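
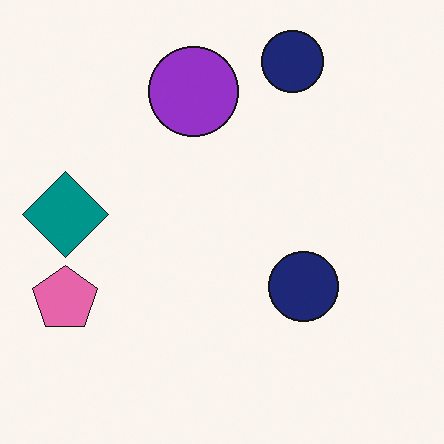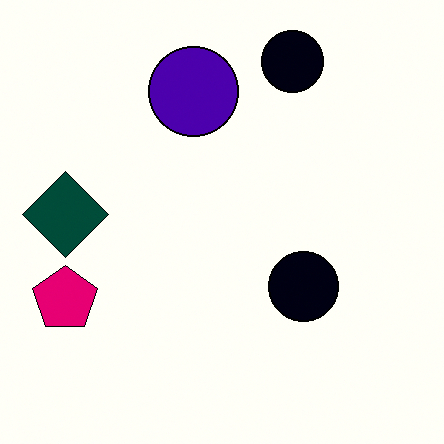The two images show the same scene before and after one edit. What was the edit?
The image was boosted in contrast.

Tones are pushed away from mid-grey across the whole image — a global contrast change.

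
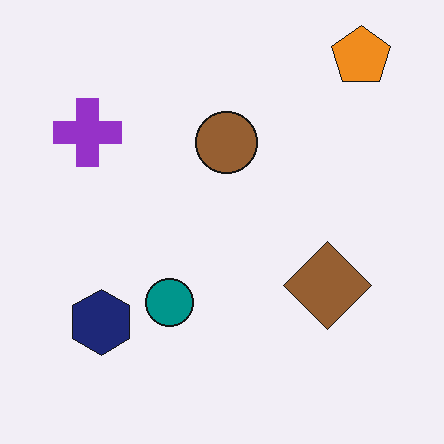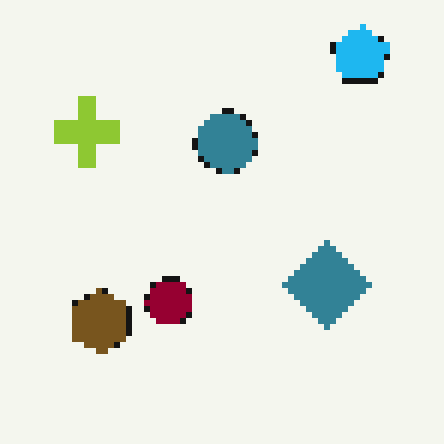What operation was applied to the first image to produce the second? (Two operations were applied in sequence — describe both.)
The transformation is: pixelated into visible square blocks, then hue-shifted by a large amount.

Shapes are reduced to large square blocks; fine edges and outlines are lost — a downscale-then-upscale (mosaic) effect. Every shape's color has rotated by the same amount around the hue wheel — a uniform hue shift.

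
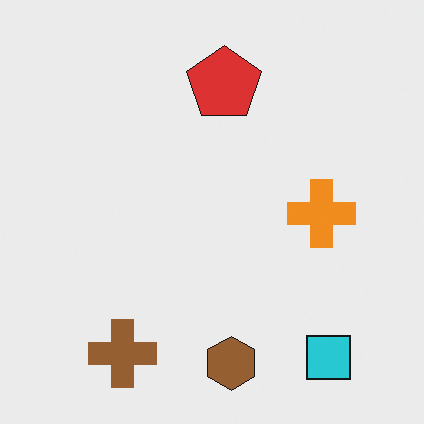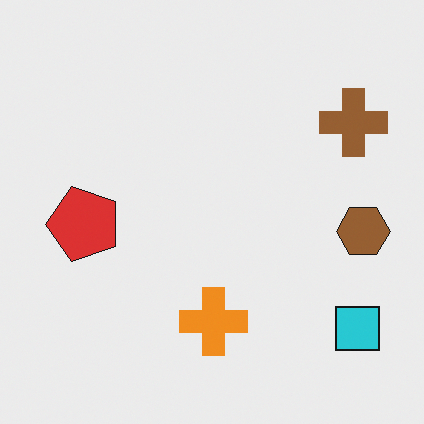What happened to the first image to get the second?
The transformation is: transposed (reflected across the top-left ↔ bottom-right diagonal).

Shapes have swapped their row and column positions — what was in the top-right is now in the bottom-left — a diagonal reflection.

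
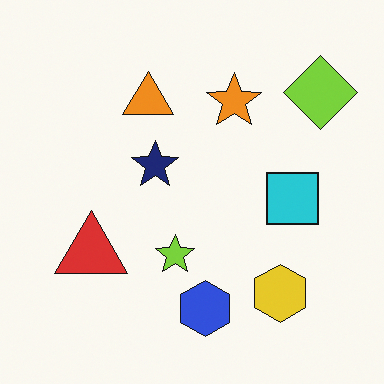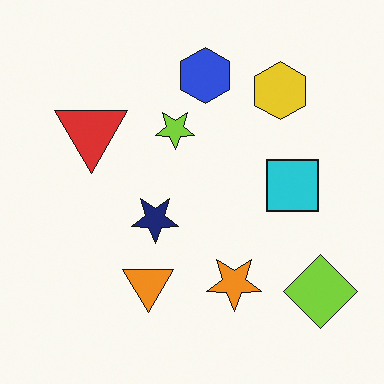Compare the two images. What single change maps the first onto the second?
Flipped vertically (top ↔ bottom).

The blue hexagon is in the bottom of the first image and the top of the second — shapes on opposite sides of the horizontal midline have swapped in a mirror flip.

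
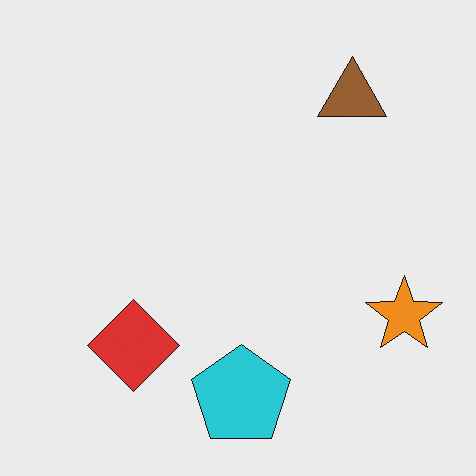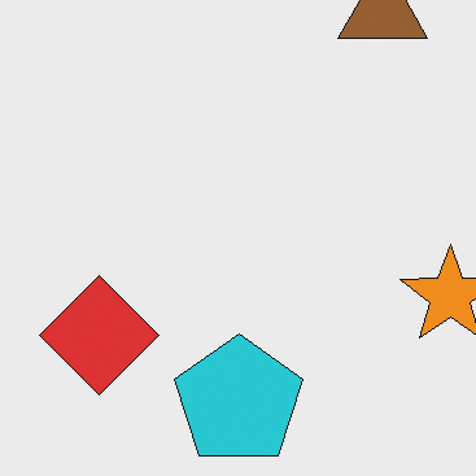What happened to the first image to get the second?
The second image is the first cropped slightly and scaled back up.

The visible shapes are larger and the field of view is narrower; shapes near the original edges may be partly or wholly outside the frame — a crop-and-rescale.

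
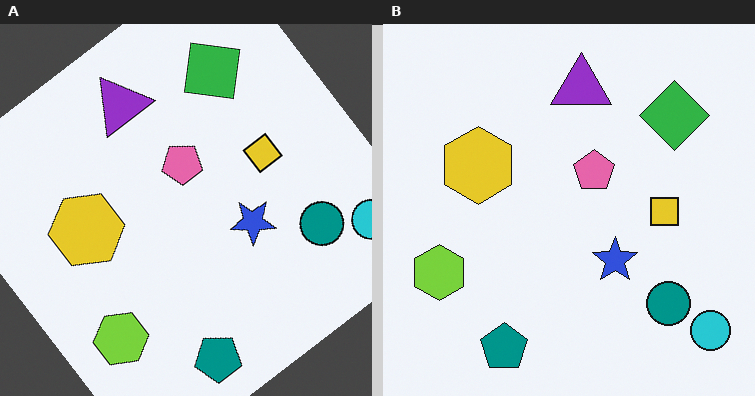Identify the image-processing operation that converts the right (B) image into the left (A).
Rotated counter-clockwise by a large amount — several tens of degrees.

Every shape is tilted by the same angle and the image corners show triangular fill wedges — a whole-image rotation by a non-right angle.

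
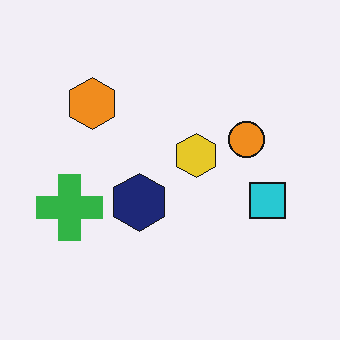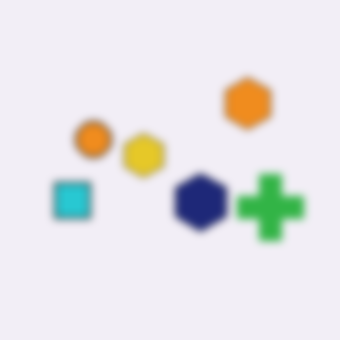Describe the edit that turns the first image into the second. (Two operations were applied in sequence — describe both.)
The image was noticeably gaussian-blurred, then flipped horizontally (left ↔ right).

Shape edges and outlines are uniformly softened across the whole image. The green cross is in the left of the first image and the right of the second — shapes on opposite sides of the vertical midline have swapped in a mirror flip.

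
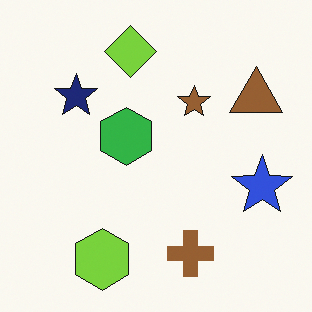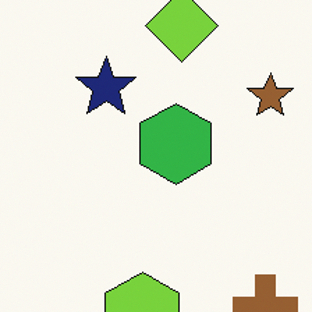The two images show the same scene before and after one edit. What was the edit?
Cropped to a modestly smaller region and rescaled.

The visible shapes are larger and the field of view is narrower; shapes near the original edges may be partly or wholly outside the frame — a crop-and-rescale.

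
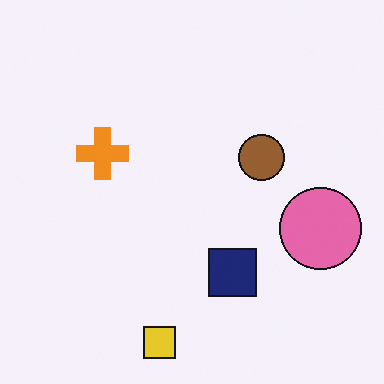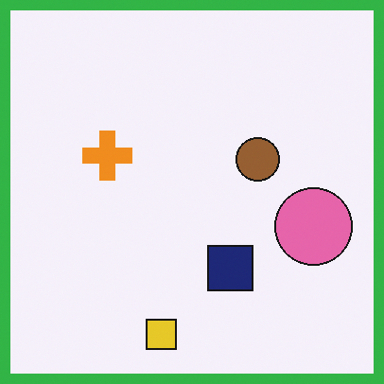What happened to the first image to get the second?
This is the original image framed with a green border.

A solid green frame runs around the edge of the second image, with the content slightly shrunk inside it.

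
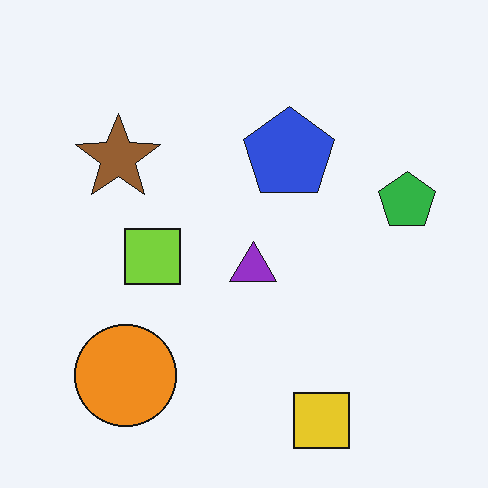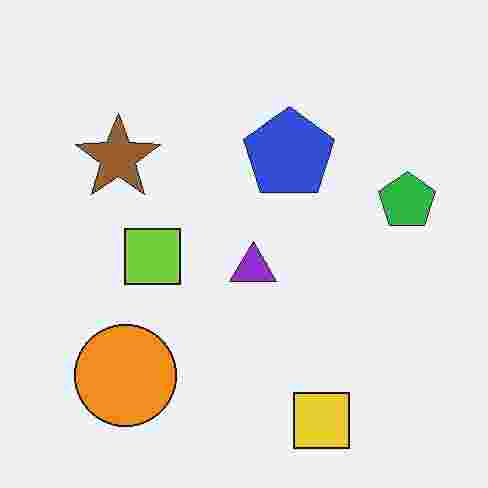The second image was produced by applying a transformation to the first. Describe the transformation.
The image was degraded with heavy JPEG compression.

Blocky 8×8 compression artifacts appear around shape edges and the flat background shows ringing — characteristic JPEG degradation.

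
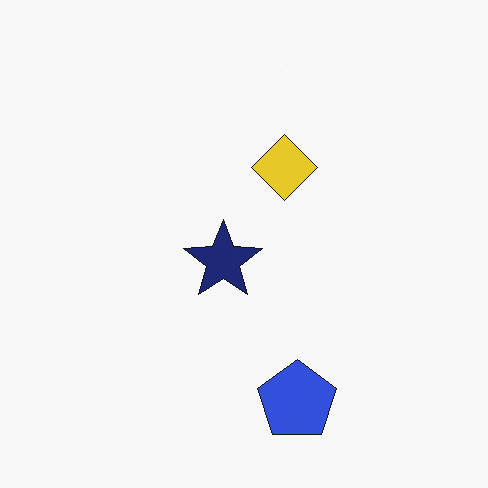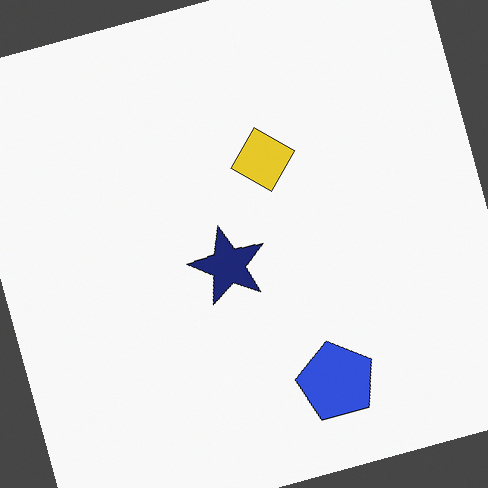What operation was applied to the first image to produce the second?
The transformation is: rotated counter-clockwise by a moderate amount.

Every shape is tilted by the same angle and the image corners show triangular fill wedges — a whole-image rotation by a non-right angle.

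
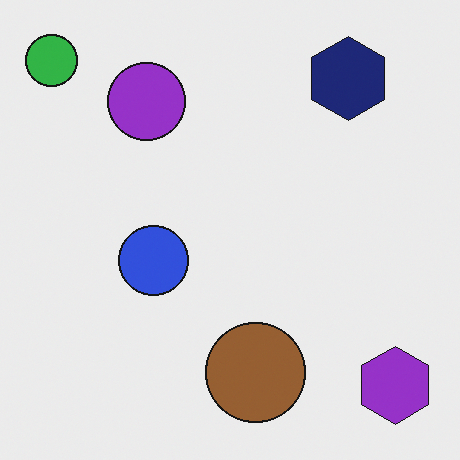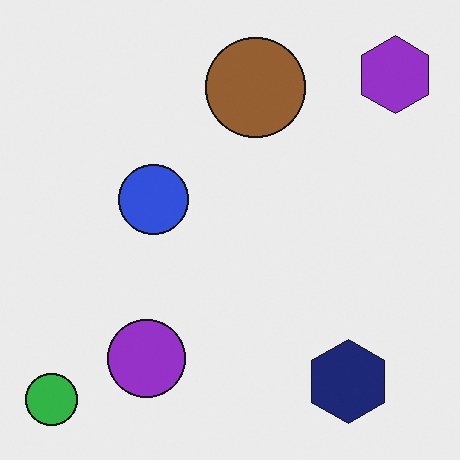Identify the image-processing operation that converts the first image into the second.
The image was flipped vertically (top ↔ bottom).

The green circle is in the top-left of the first image and the bottom-left of the second — shapes on opposite sides of the horizontal midline have swapped in a mirror flip.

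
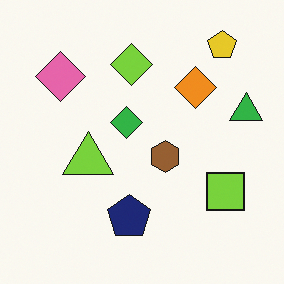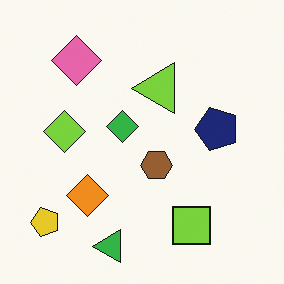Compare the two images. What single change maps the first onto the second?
Transposed (reflected across the top-left ↔ bottom-right diagonal).

Shapes have swapped their row and column positions — what was in the top-right is now in the bottom-left — a diagonal reflection.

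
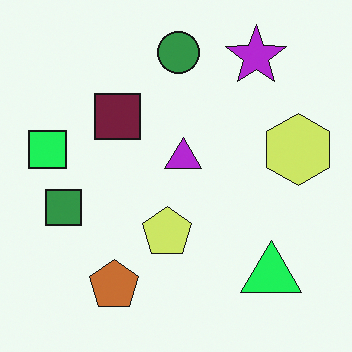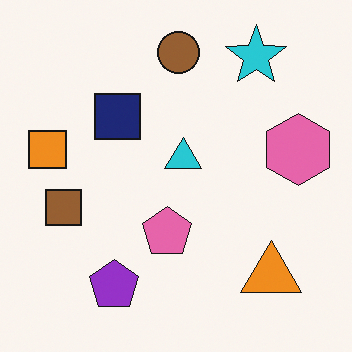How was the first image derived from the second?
The first image is the second hue-shifted through roughly a third of the color wheel.

Every shape's color has rotated by the same amount around the hue wheel — a uniform hue shift.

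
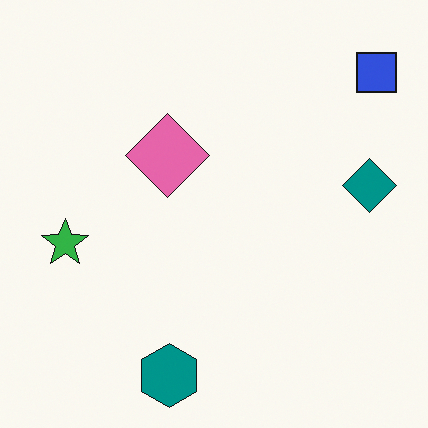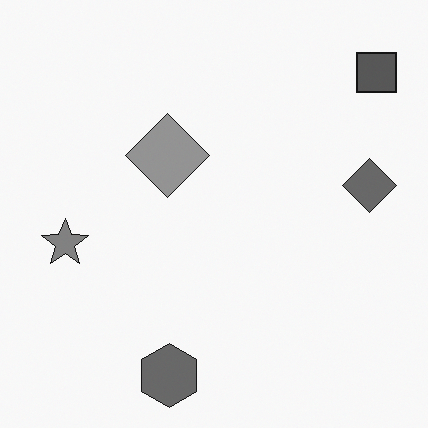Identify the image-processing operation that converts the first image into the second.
The transformation is: converted to grayscale.

All color is removed — every shape is now a shade of grey.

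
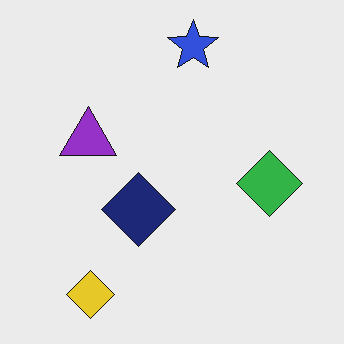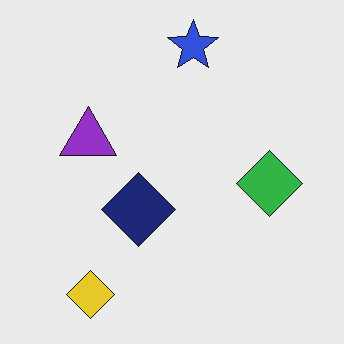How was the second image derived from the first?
It was given moderate JPEG compression.

Blocky 8×8 compression artifacts appear around shape edges and the flat background shows ringing — characteristic JPEG degradation.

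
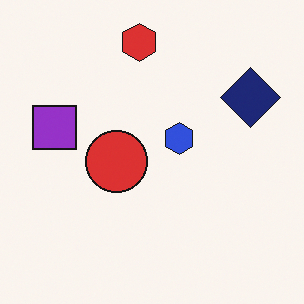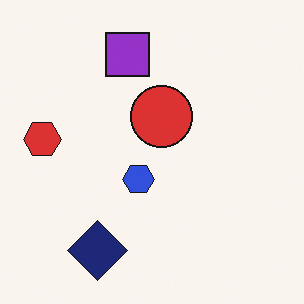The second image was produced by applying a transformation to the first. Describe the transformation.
This is the original image transposed (reflected across the top-left ↔ bottom-right diagonal).

Shapes have swapped their row and column positions — what was in the top-right is now in the bottom-left — a diagonal reflection.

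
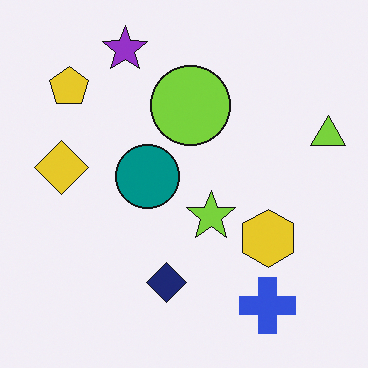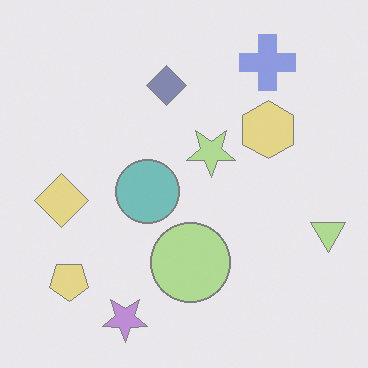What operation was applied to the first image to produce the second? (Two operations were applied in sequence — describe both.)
This is the original image washed out (contrast reduced), then flipped vertically (top ↔ bottom).

Tones are pushed toward mid-grey across the whole image — a global contrast change. The purple star is in the top of the first image and the bottom of the second — shapes on opposite sides of the horizontal midline have swapped in a mirror flip.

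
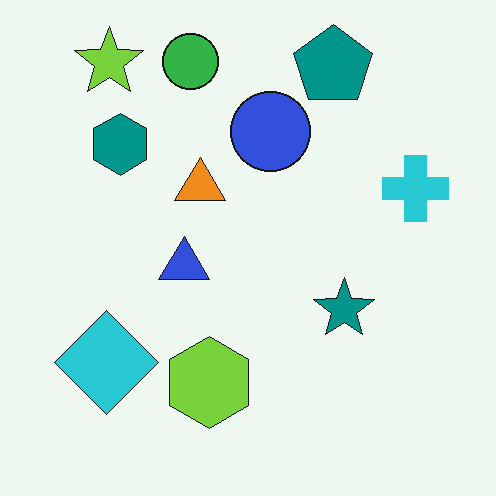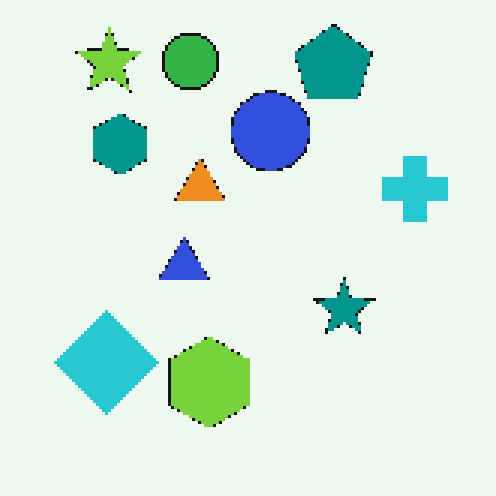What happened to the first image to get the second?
This is the original image mildly pixelated.

Shapes are reduced to large square blocks; fine edges and outlines are lost — a downscale-then-upscale (mosaic) effect.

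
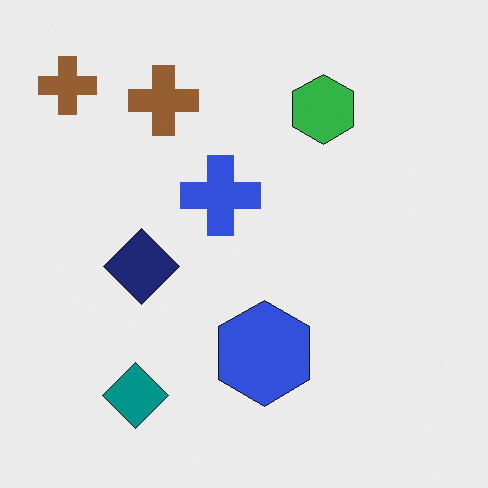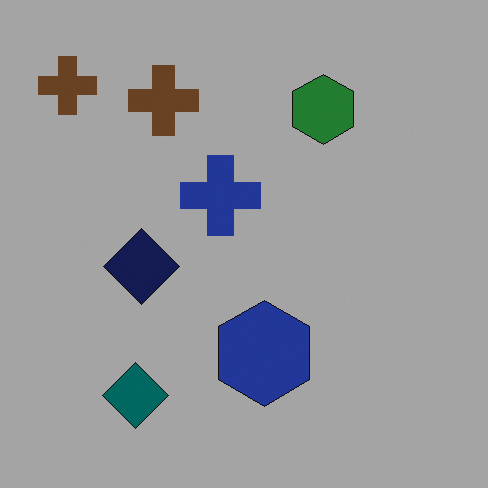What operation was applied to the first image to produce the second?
This is the original image noticeably darkened.

Every pixel — background and shapes alike — is uniformly darkened.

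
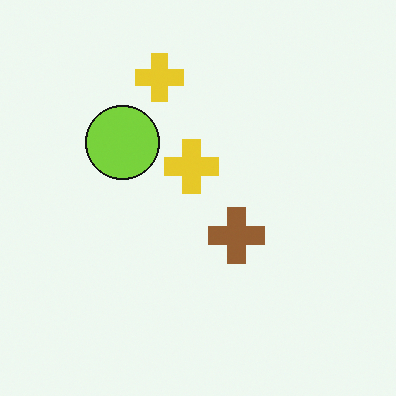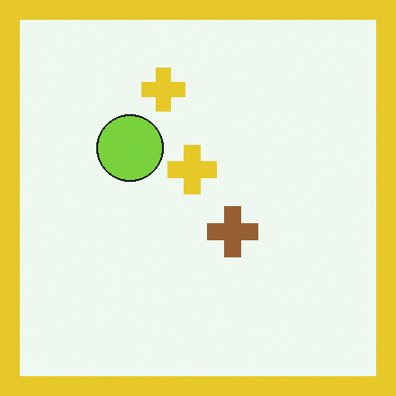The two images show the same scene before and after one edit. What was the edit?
It was framed with a yellow border.

A solid yellow frame runs around the edge of the second image, with the content slightly shrunk inside it.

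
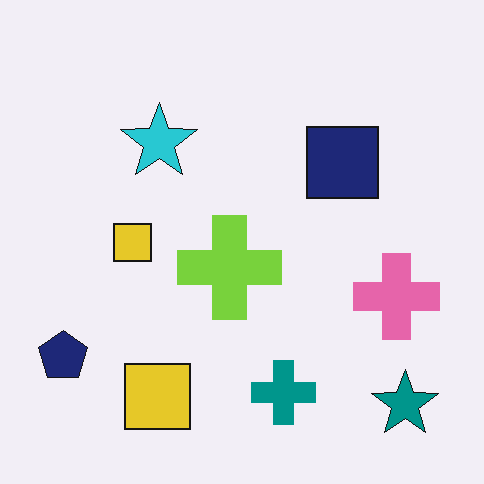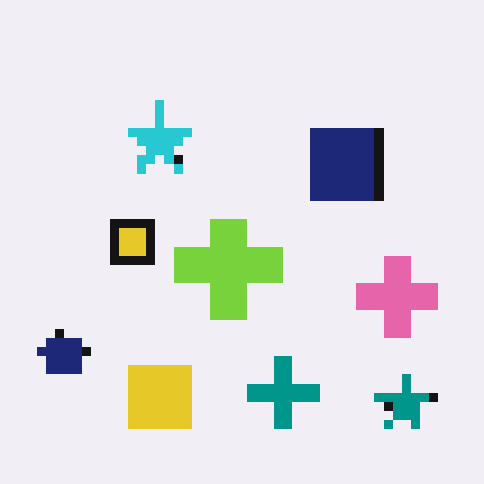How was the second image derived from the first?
The image was heavily pixelated into large blocks.

Shapes are reduced to large square blocks; fine edges and outlines are lost — a downscale-then-upscale (mosaic) effect.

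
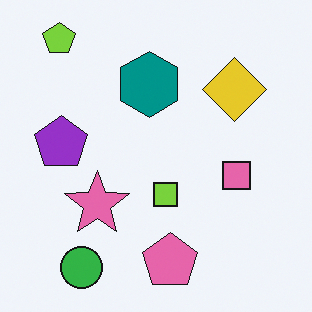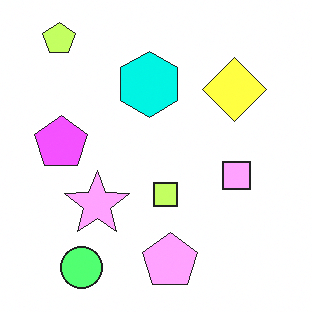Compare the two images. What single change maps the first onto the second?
It was brightened a lot.

Every pixel — background and shapes alike — is uniformly brightened.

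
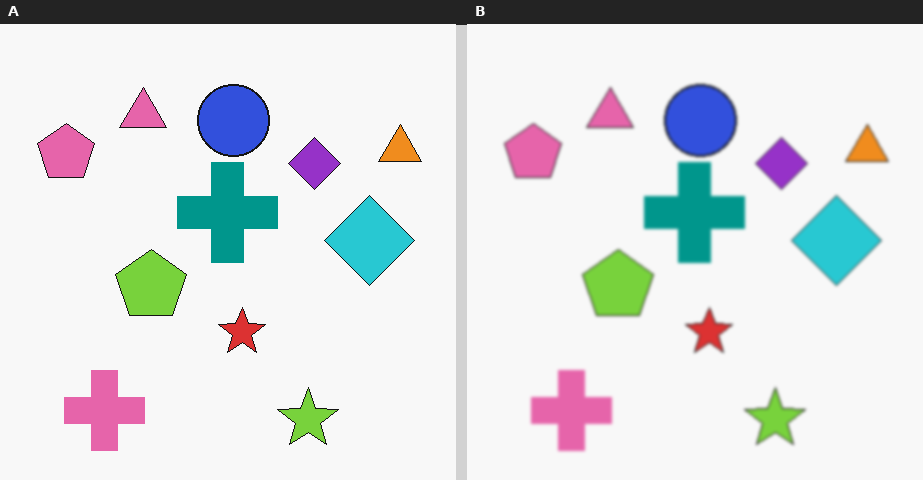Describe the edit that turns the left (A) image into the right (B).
The transformation is: slightly softened.

Shape edges and outlines are uniformly softened across the whole image.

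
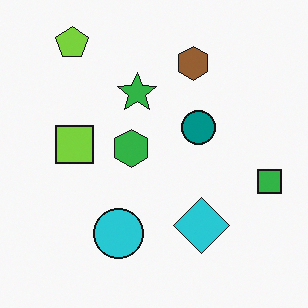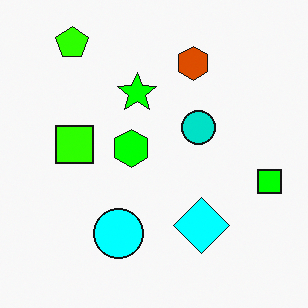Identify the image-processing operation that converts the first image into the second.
The second image is the first made much more vivid (saturation change).

All colors are more vivid — a global saturation change.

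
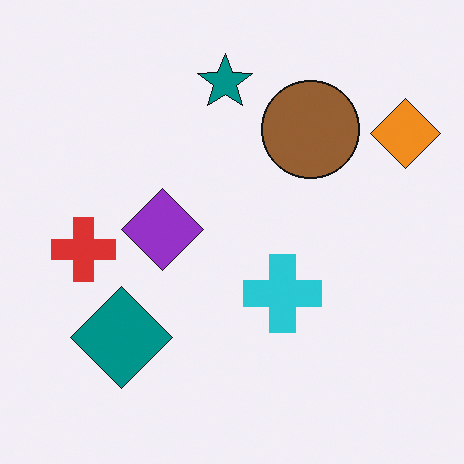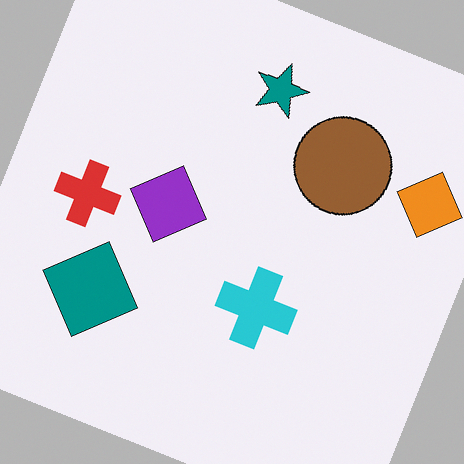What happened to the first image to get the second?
This is the original image rotated clockwise by a moderate amount.

Every shape is tilted by the same angle and the image corners show triangular fill wedges — a whole-image rotation by a non-right angle.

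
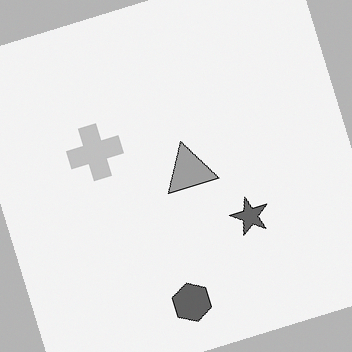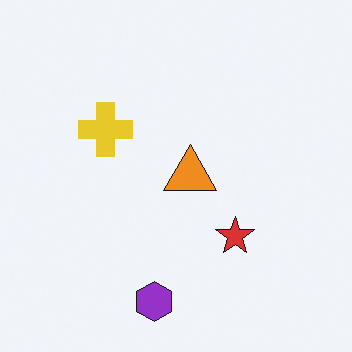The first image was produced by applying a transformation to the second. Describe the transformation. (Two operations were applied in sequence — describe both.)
This is the original image rotated counter-clockwise by a moderate amount, then converted to grayscale.

Every shape is tilted by the same angle and the image corners show triangular fill wedges — a whole-image rotation by a non-right angle. All color is removed — every shape is now a shade of grey.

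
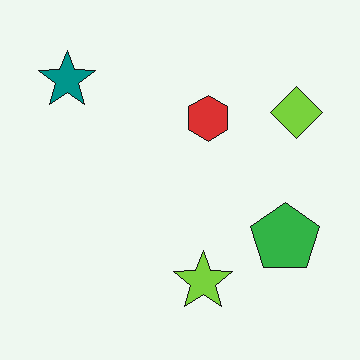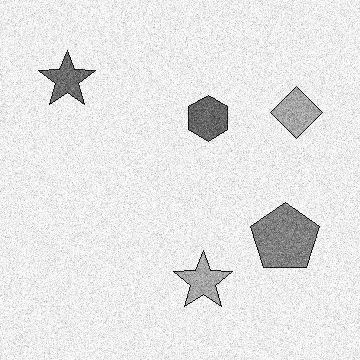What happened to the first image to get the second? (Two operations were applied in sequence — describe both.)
The image was degraded with moderate additive noise, then converted to grayscale.

Random speckle covers the whole image, including the flat background. All color is removed — every shape is now a shade of grey.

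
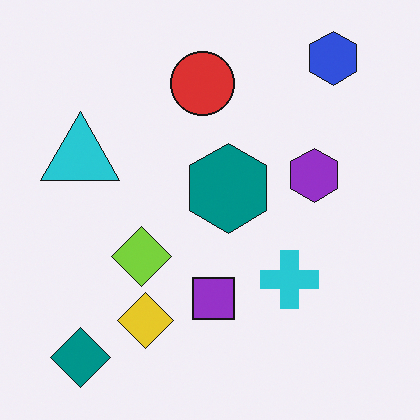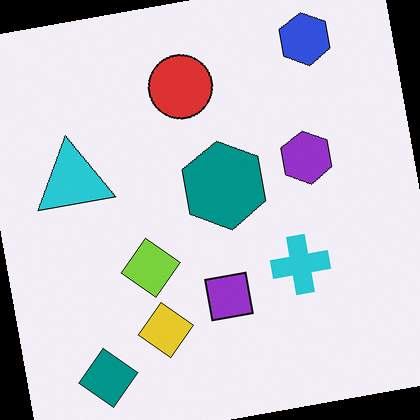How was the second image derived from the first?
The transformation is: rotated counter-clockwise by a few degrees.

Every shape is tilted by the same angle and the image corners show triangular fill wedges — a whole-image rotation by a non-right angle.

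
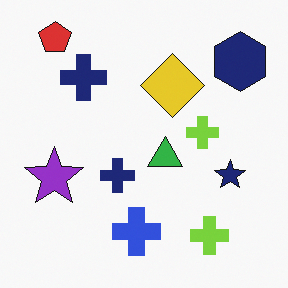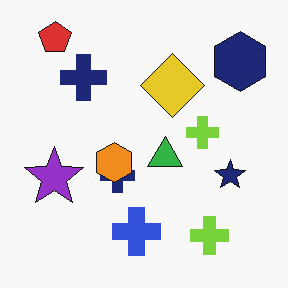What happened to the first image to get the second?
The second image is the first overlaid with an additional orange hexagon.

An orange hexagon appears in the second image that is absent from the first.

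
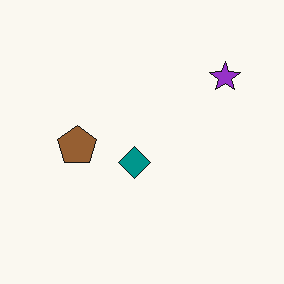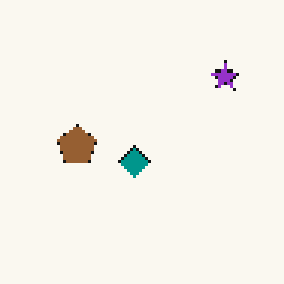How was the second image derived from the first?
This is the original image lightly pixelated (a mild mosaic effect).

Shapes are reduced to large square blocks; fine edges and outlines are lost — a downscale-then-upscale (mosaic) effect.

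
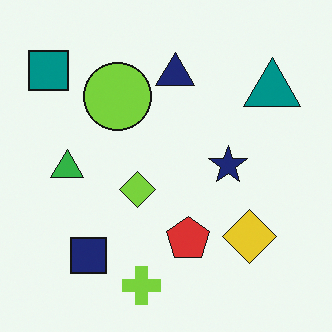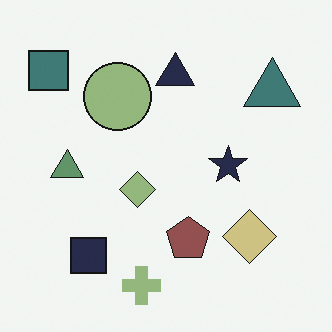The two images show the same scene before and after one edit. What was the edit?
Made much more muted (saturation change).

All colors are more muted and greyish — a global saturation change.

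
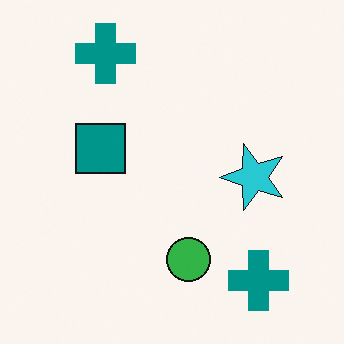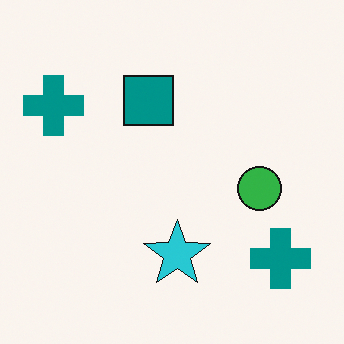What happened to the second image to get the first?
Transposed (reflected across the top-left ↔ bottom-right diagonal).

Shapes have swapped their row and column positions — what was in the top-right is now in the bottom-left — a diagonal reflection.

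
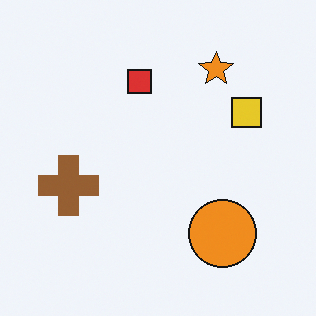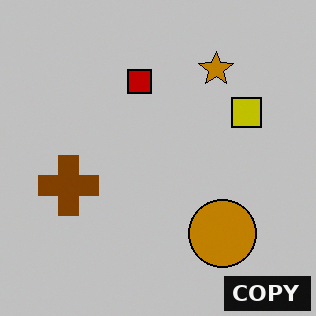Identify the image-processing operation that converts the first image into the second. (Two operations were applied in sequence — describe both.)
The second image is the first aggressively posterized, then watermarked with the text "COPY" in the lower-right corner.

Each flat color has snapped to a coarser quantized level — most visibly, the near-white background has dropped to a flat grey. A dark label reading "COPY" appears in the lower-right corner.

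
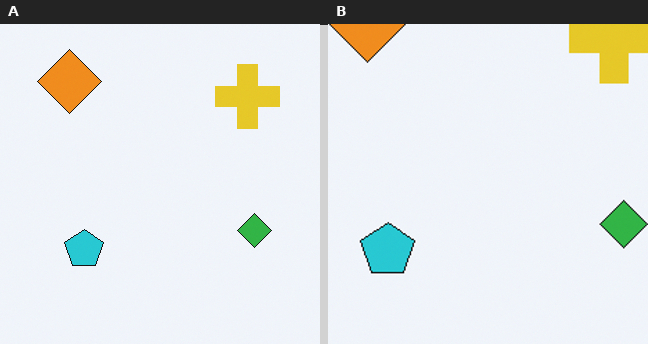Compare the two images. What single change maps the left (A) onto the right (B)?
The image was cropped to a modestly smaller region and rescaled.

The visible shapes are larger and the field of view is narrower; shapes near the original edges may be partly or wholly outside the frame — a crop-and-rescale.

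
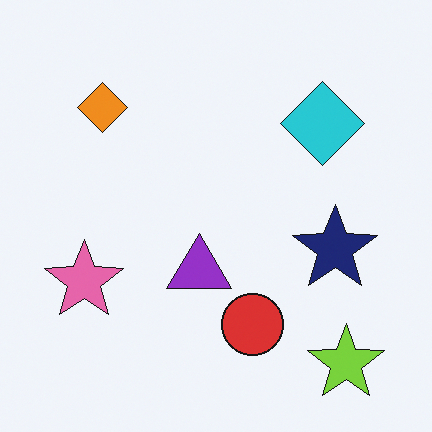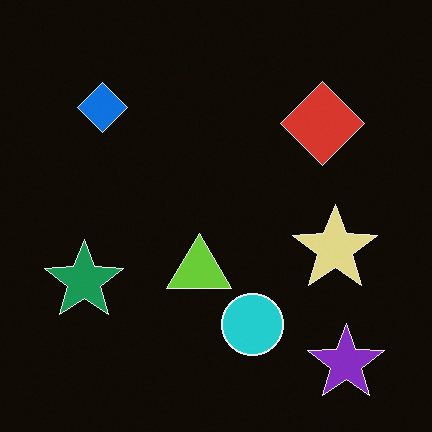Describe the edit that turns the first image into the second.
The second image is the first color-inverted (negative).

The light background has become dark and every shape's color is its complement — a photographic negative.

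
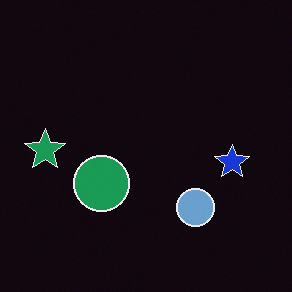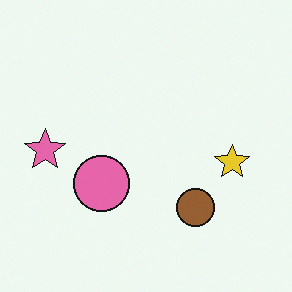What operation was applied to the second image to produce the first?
Color-inverted (negative).

The light background has become dark and every shape's color is its complement — a photographic negative.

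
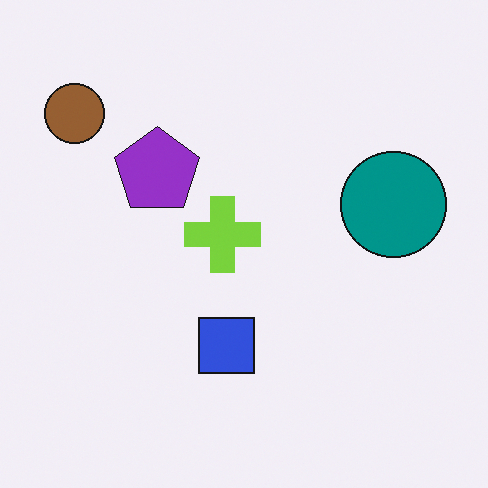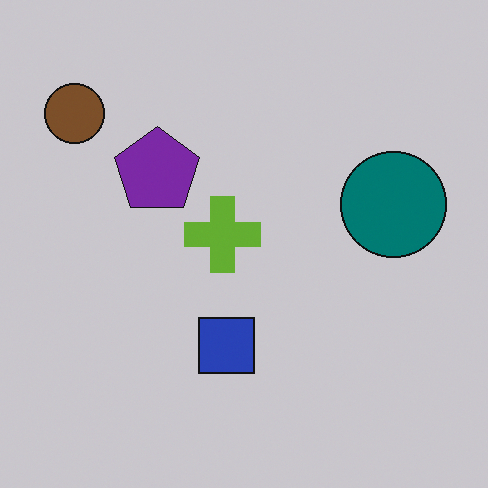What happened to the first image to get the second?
It was slightly darkened.

Every pixel — background and shapes alike — is uniformly darkened.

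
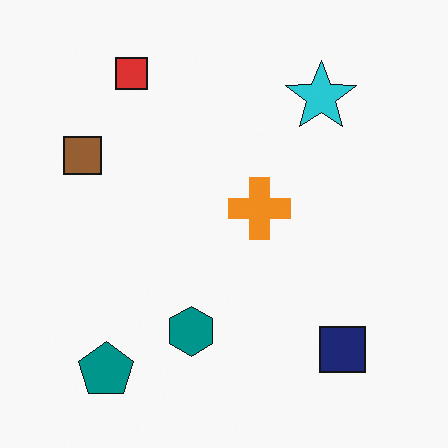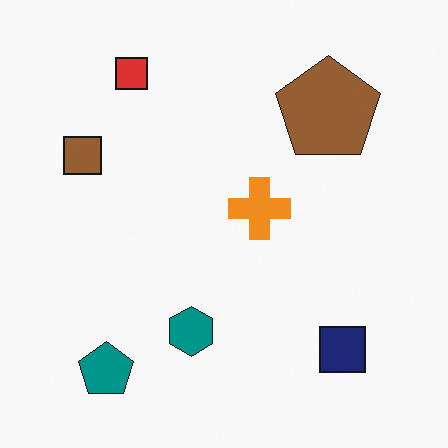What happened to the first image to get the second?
It was overlaid with an additional brown pentagon.

A brown pentagon appears in the second image that is absent from the first.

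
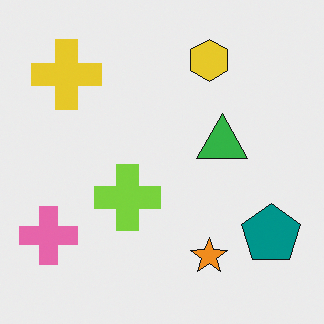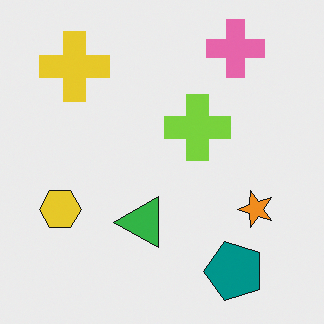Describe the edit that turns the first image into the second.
The transformation is: transposed (reflected across the top-left ↔ bottom-right diagonal).

Shapes have swapped their row and column positions — what was in the top-right is now in the bottom-left — a diagonal reflection.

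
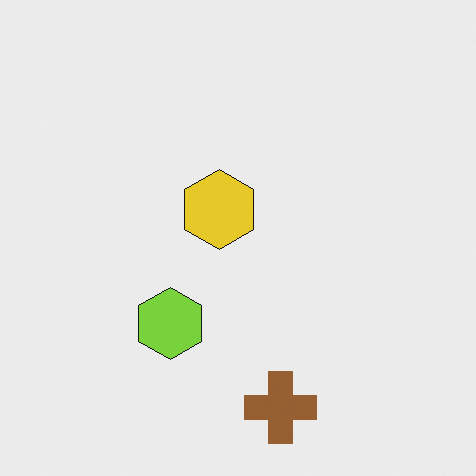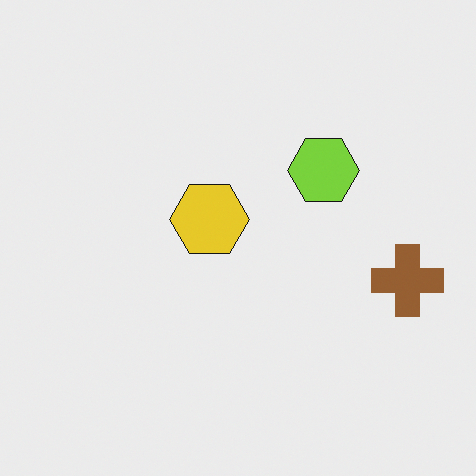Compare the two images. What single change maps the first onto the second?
The transformation is: transposed (reflected across the top-left ↔ bottom-right diagonal).

Shapes have swapped their row and column positions — what was in the top-right is now in the bottom-left — a diagonal reflection.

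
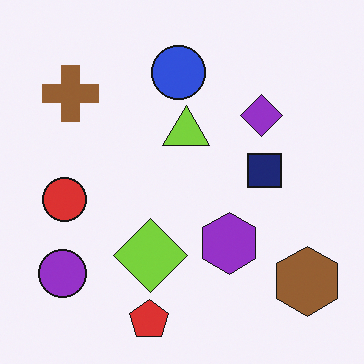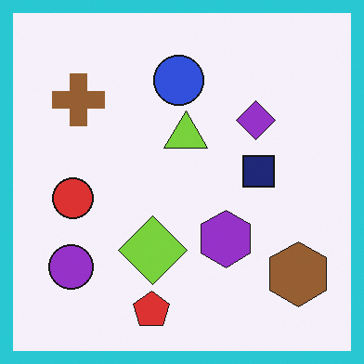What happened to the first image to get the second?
Framed with a cyan border.

A solid cyan frame runs around the edge of the second image, with the content slightly shrunk inside it.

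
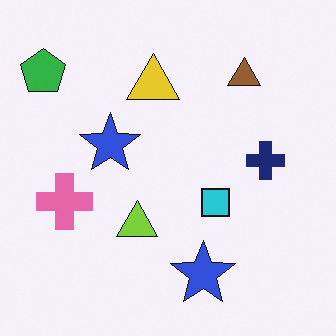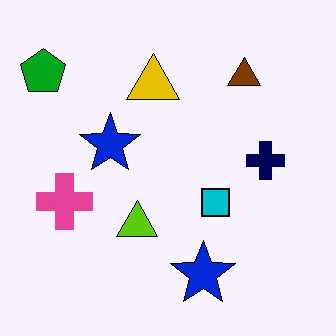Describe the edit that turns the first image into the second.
Given slightly increased contrast.

Tones are pushed away from mid-grey across the whole image — a global contrast change.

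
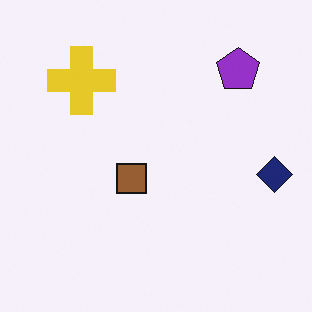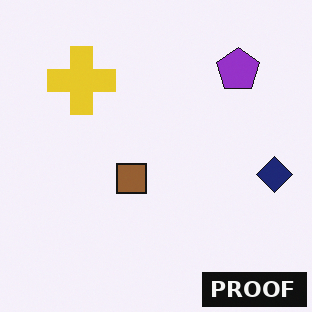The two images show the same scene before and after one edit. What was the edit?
The transformation is: watermarked with the text "PROOF" in the lower-right corner.

A dark label reading "PROOF" appears in the lower-right corner.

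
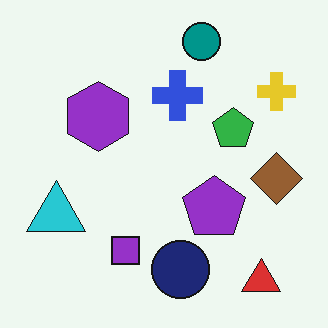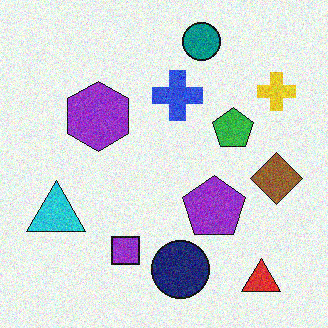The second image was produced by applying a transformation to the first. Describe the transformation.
The second image is the first degraded with visible gaussian noise.

Random speckle covers the whole image, including the flat background.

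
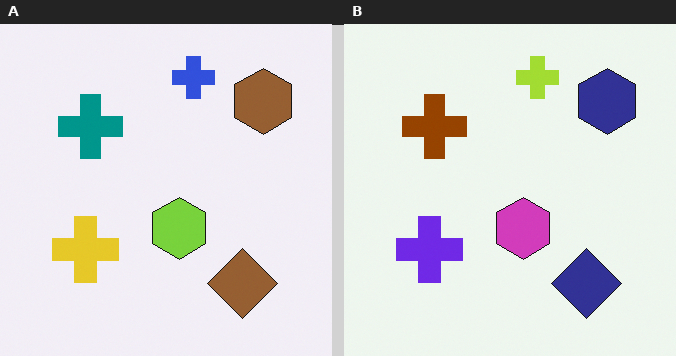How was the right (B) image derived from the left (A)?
The right (B) image is the left (A) hue-shifted through roughly half the color wheel.

Every shape's color has rotated by the same amount around the hue wheel — a uniform hue shift.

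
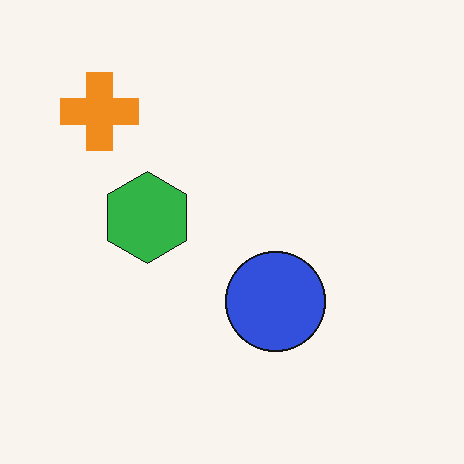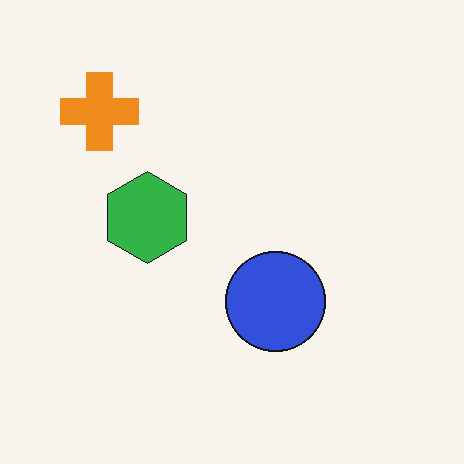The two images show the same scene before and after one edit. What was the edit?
This is the original image JPEG-compressed with visible artifacts.

Blocky 8×8 compression artifacts appear around shape edges and the flat background shows ringing — characteristic JPEG degradation.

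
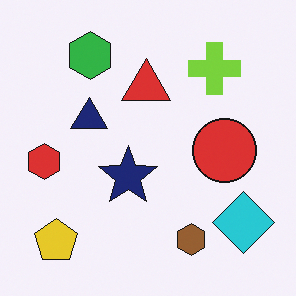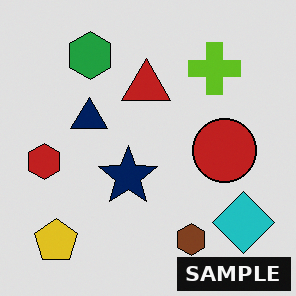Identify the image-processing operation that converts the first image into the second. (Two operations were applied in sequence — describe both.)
The transformation is: posterized to a reduced palette, then watermarked with the text "SAMPLE" in the lower-right corner.

Each flat color has snapped to a coarser quantized level — most visibly, the near-white background has dropped to a flat grey. A dark label reading "SAMPLE" appears in the lower-right corner.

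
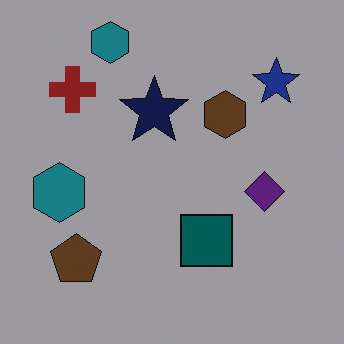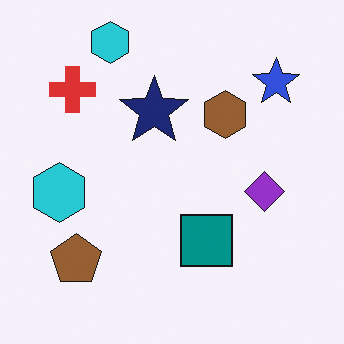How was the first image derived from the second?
The transformation is: noticeably darkened.

Every pixel — background and shapes alike — is uniformly darkened.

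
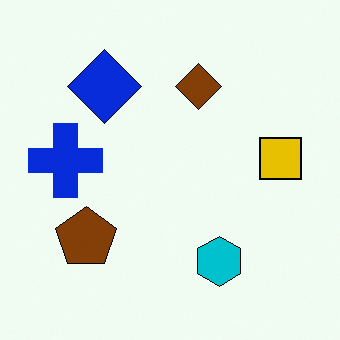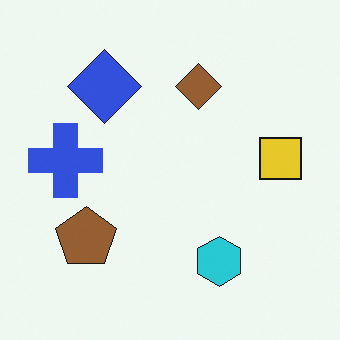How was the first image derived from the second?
The transformation is: given slightly increased contrast.

Tones are pushed away from mid-grey across the whole image — a global contrast change.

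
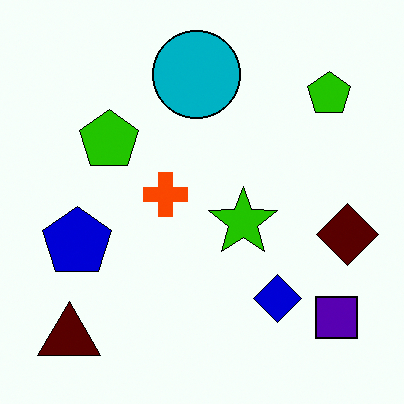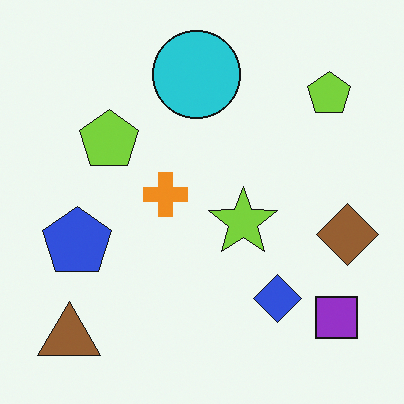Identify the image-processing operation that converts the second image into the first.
It was boosted in contrast.

Tones are pushed away from mid-grey across the whole image — a global contrast change.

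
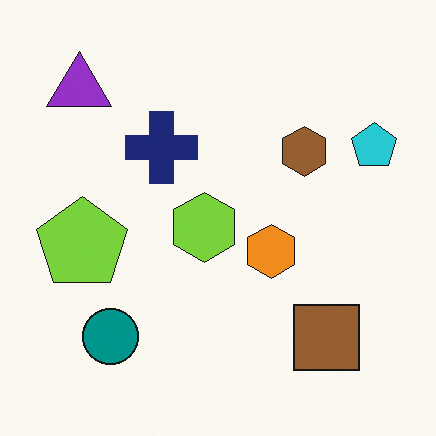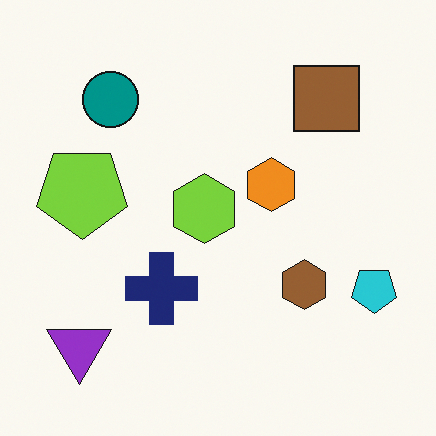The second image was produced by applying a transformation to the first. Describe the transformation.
This is the original image flipped vertically (top ↔ bottom).

The purple triangle is in the top-left of the first image and the bottom-left of the second — shapes on opposite sides of the horizontal midline have swapped in a mirror flip.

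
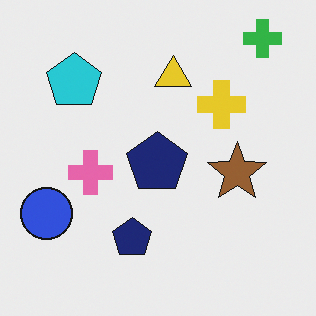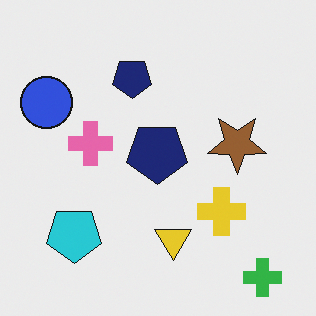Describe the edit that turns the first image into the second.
Flipped vertically (top ↔ bottom).

The green cross is in the top-right of the first image and the bottom-right of the second — shapes on opposite sides of the horizontal midline have swapped in a mirror flip.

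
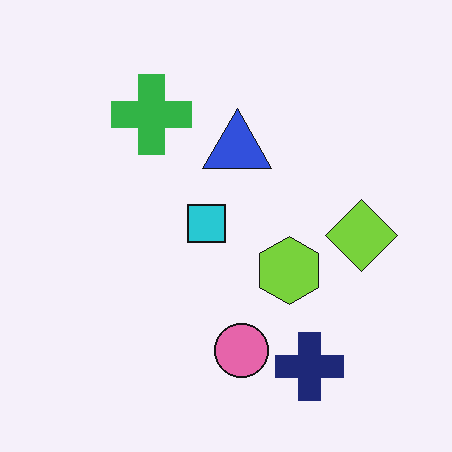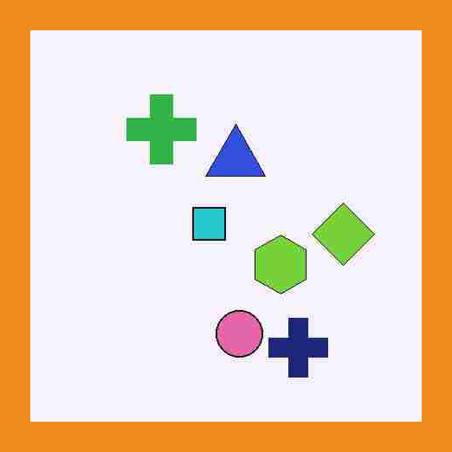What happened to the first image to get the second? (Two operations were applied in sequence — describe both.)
The transformation is: degraded with heavy JPEG compression, then framed with a orange border.

Blocky 8×8 compression artifacts appear around shape edges and the flat background shows ringing — characteristic JPEG degradation. A solid orange frame runs around the edge of the second image, with the content slightly shrunk inside it.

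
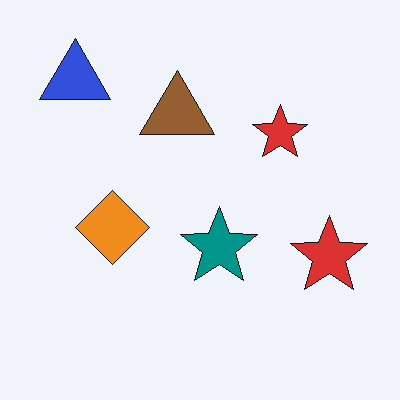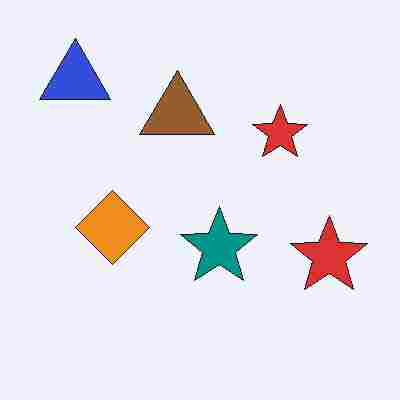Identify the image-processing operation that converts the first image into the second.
It was heavily JPEG-compressed with obvious blocking artifacts.

Blocky 8×8 compression artifacts appear around shape edges and the flat background shows ringing — characteristic JPEG degradation.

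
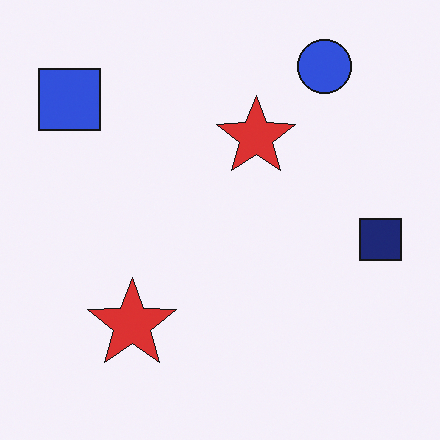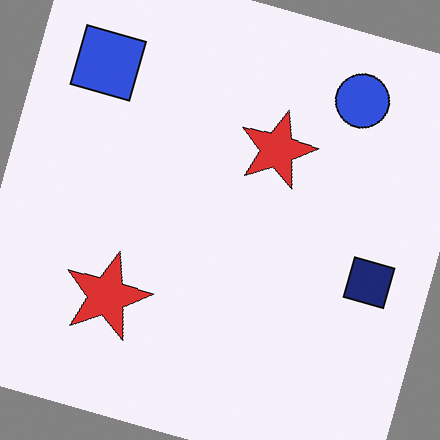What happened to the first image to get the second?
This is the original image rotated clockwise by a clearly visible amount.

Every shape is tilted by the same angle and the image corners show triangular fill wedges — a whole-image rotation by a non-right angle.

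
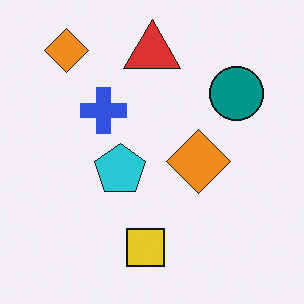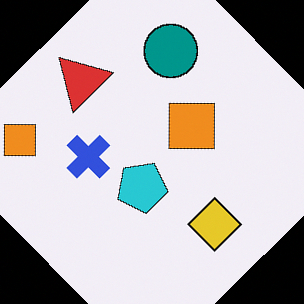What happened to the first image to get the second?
The transformation is: rotated counter-clockwise by a large amount — several tens of degrees.

Every shape is tilted by the same angle and the image corners show triangular fill wedges — a whole-image rotation by a non-right angle.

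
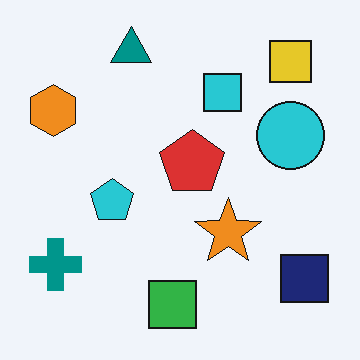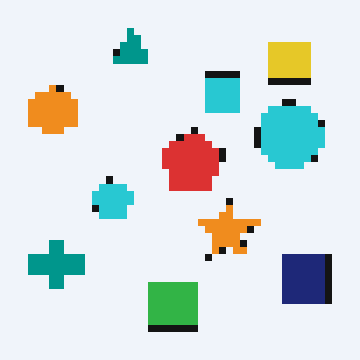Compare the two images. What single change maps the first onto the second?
This is the original image moderately pixelated.

Shapes are reduced to large square blocks; fine edges and outlines are lost — a downscale-then-upscale (mosaic) effect.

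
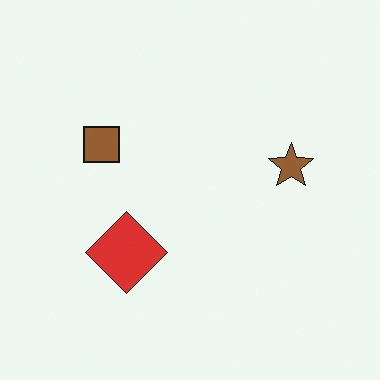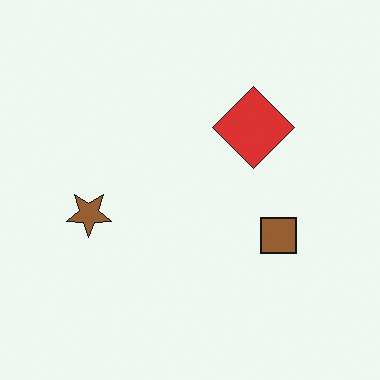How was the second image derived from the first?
The transformation is: rotated 180°.

The brown star sits in the right of the first image and the left of the second — consistent with a whole-image 180° rotation.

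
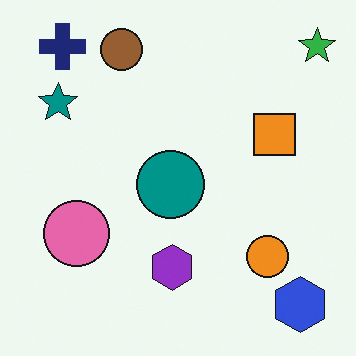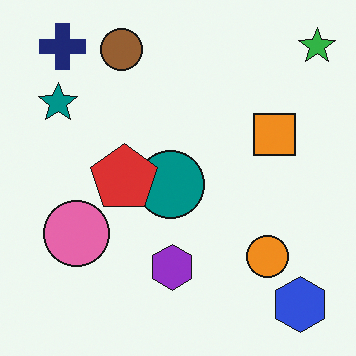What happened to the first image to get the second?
The image was overlaid with an additional red pentagon.

A red pentagon appears in the second image that is absent from the first.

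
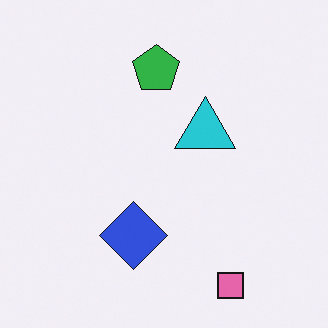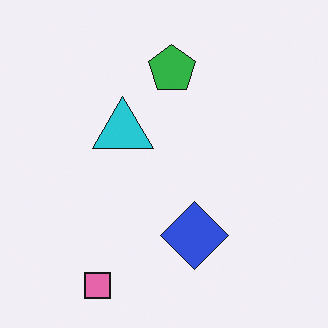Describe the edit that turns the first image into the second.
Flipped horizontally (left ↔ right).

The pink square is in the bottom-right of the first image and the bottom-left of the second — shapes on opposite sides of the vertical midline have swapped in a mirror flip.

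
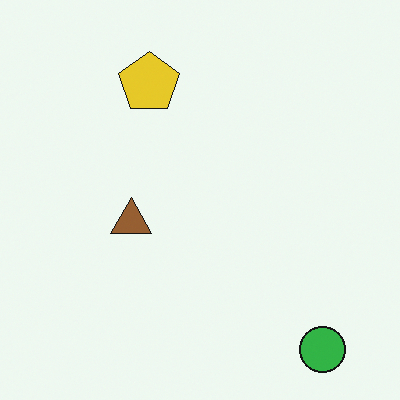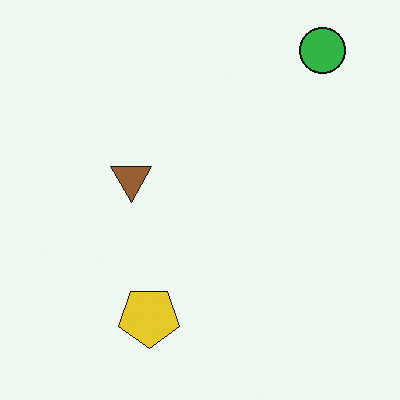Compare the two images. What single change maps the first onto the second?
This is the original image flipped vertically (top ↔ bottom).

The green circle is in the bottom-right of the first image and the top-right of the second — shapes on opposite sides of the horizontal midline have swapped in a mirror flip.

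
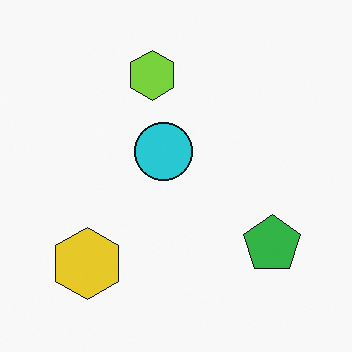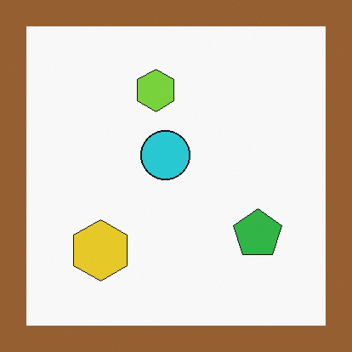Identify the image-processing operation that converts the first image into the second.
Framed with a brown border.

A solid brown frame runs around the edge of the second image, with the content slightly shrunk inside it.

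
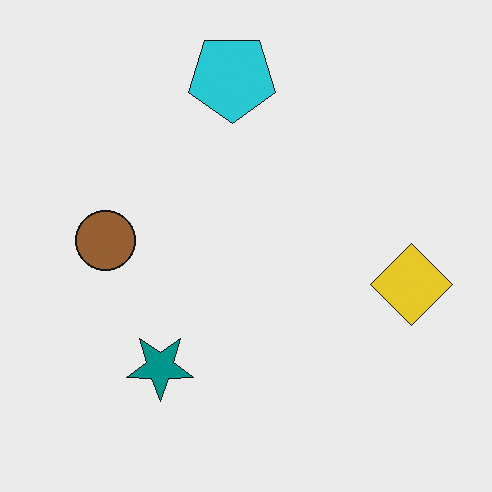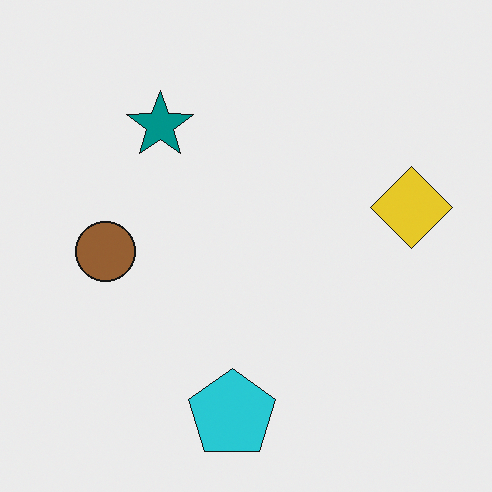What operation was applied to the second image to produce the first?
The first image is the second flipped vertically (top ↔ bottom).

The cyan pentagon is in the bottom of the second image and the top of the first — shapes on opposite sides of the horizontal midline have swapped in a mirror flip.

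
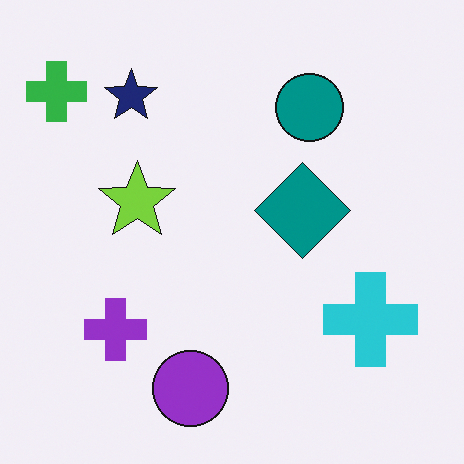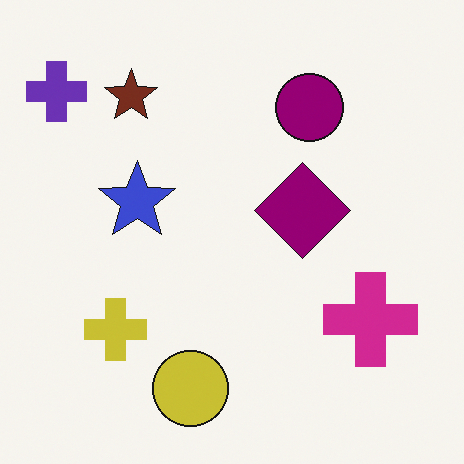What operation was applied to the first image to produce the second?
It was hue-shifted by a moderate amount.

Every shape's color has rotated by the same amount around the hue wheel — a uniform hue shift.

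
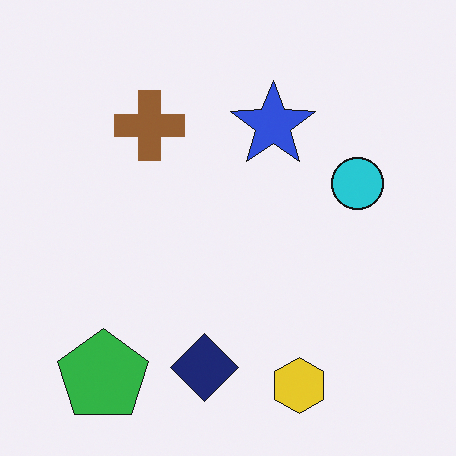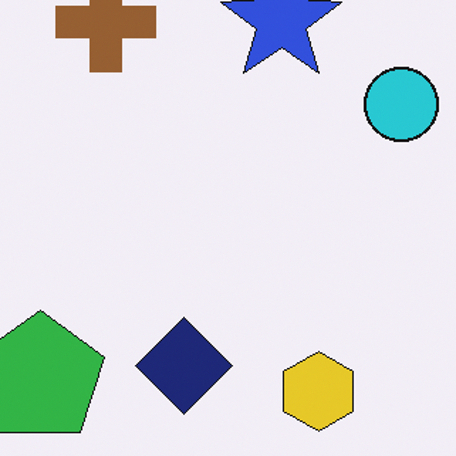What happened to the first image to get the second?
The image was cropped to a modestly smaller region and rescaled.

The visible shapes are larger and the field of view is narrower; shapes near the original edges may be partly or wholly outside the frame — a crop-and-rescale.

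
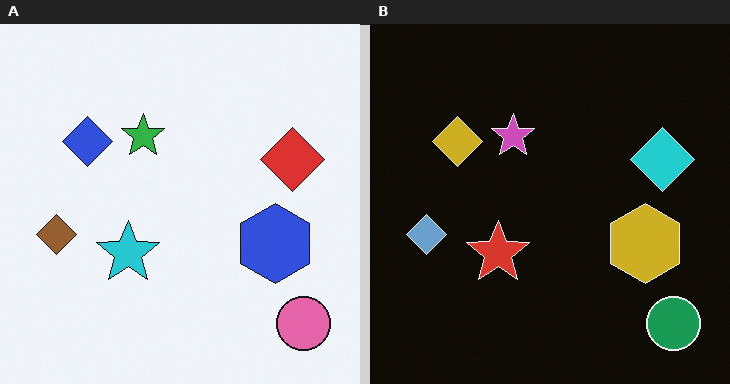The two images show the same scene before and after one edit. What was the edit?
The right (B) image is the left (A) color-inverted (negative).

The light background has become dark and every shape's color is its complement — a photographic negative.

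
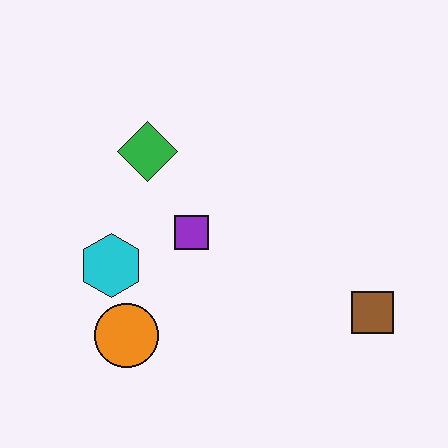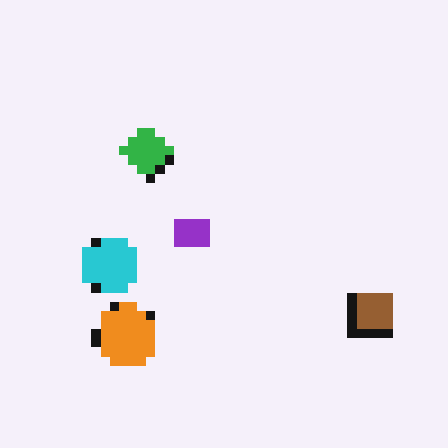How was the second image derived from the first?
The second image is the first coarsely pixelated.

Shapes are reduced to large square blocks; fine edges and outlines are lost — a downscale-then-upscale (mosaic) effect.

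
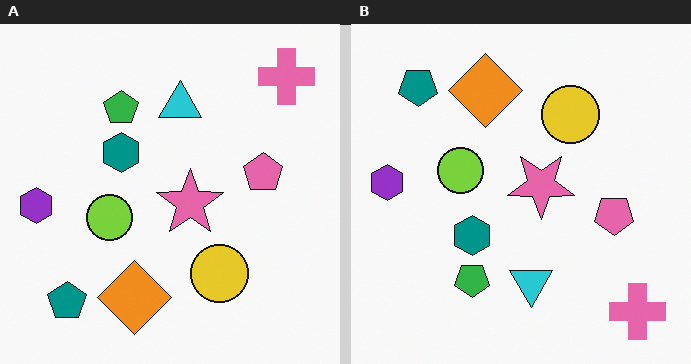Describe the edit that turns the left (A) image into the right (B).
Flipped vertically (top ↔ bottom).

The pink cross is in the top-right of the left (A) image and the bottom-right of the right (B) — shapes on opposite sides of the horizontal midline have swapped in a mirror flip.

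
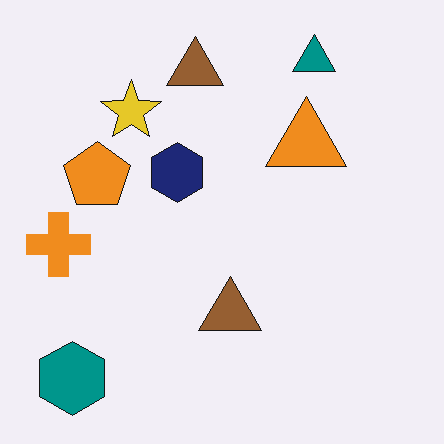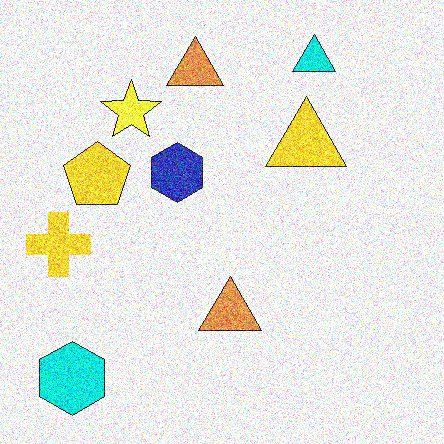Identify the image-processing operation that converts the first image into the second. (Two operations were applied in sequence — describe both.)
Noticeably brightened, then degraded with a thick layer of grain.

Every pixel — background and shapes alike — is uniformly brightened. Random speckle covers the whole image, including the flat background.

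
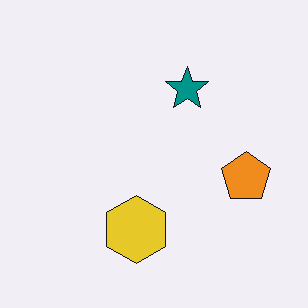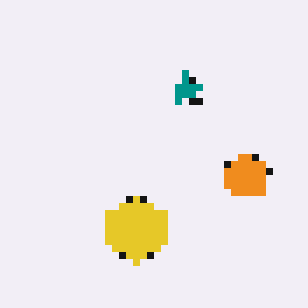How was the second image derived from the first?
This is the original image pixelated into visible square blocks.

Shapes are reduced to large square blocks; fine edges and outlines are lost — a downscale-then-upscale (mosaic) effect.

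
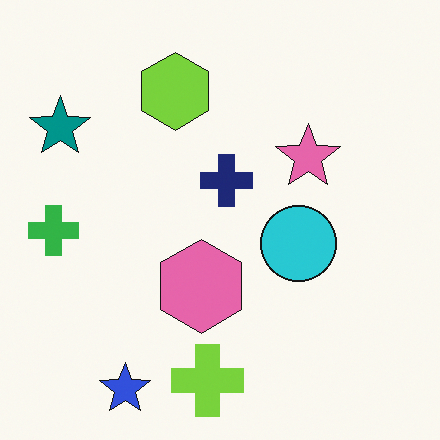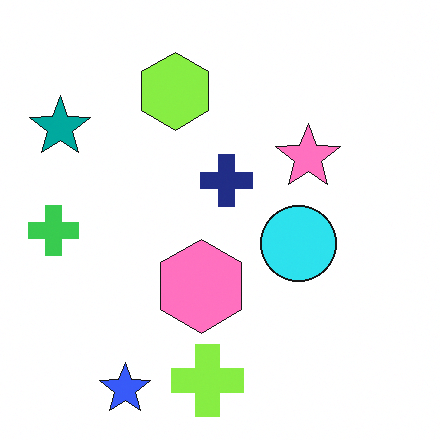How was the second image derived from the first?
Slightly brightened.

Every pixel — background and shapes alike — is uniformly brightened.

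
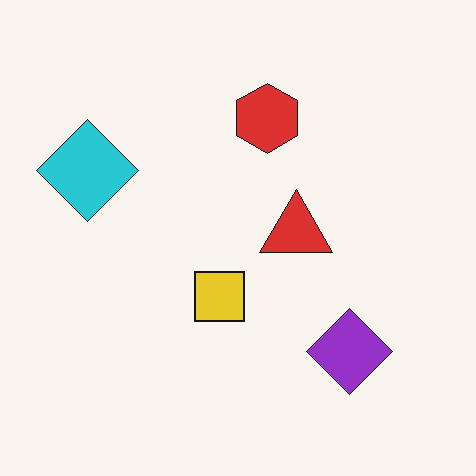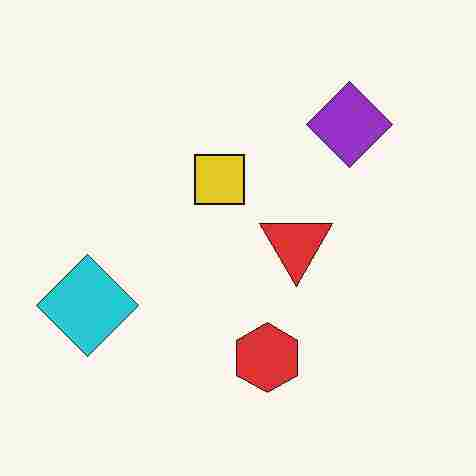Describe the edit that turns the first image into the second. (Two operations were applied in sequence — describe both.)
It was flipped vertically (top ↔ bottom), then heavily JPEG-compressed with obvious blocking artifacts.

The red hexagon is in the top of the first image and the bottom of the second — shapes on opposite sides of the horizontal midline have swapped in a mirror flip. Blocky 8×8 compression artifacts appear around shape edges and the flat background shows ringing — characteristic JPEG degradation.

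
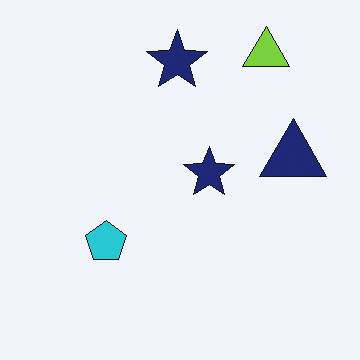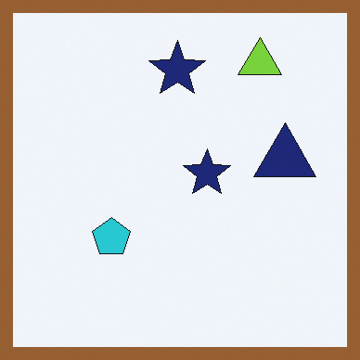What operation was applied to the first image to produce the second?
The image was framed with a brown border.

A solid brown frame runs around the edge of the second image, with the content slightly shrunk inside it.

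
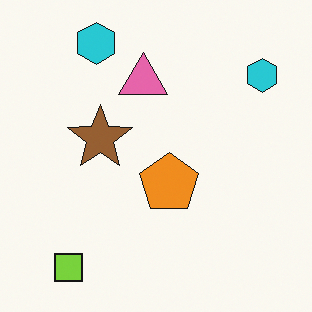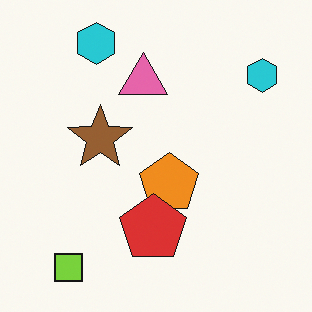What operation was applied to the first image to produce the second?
The transformation is: overlaid with an additional red pentagon.

A red pentagon appears in the second image that is absent from the first.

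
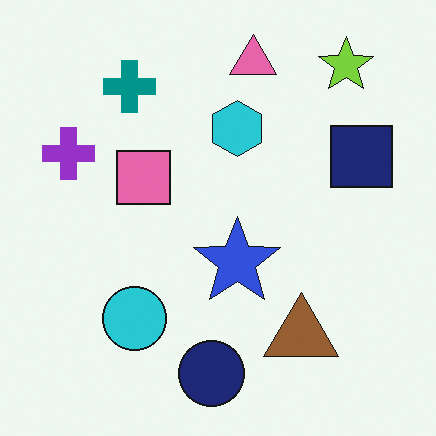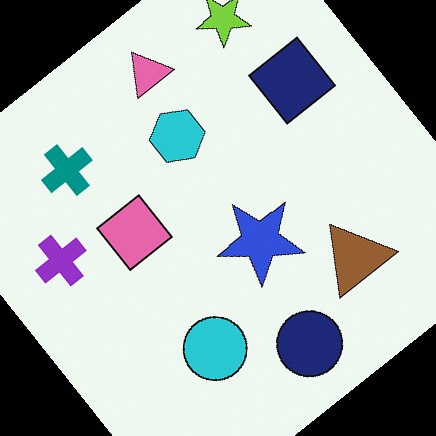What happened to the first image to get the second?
The second image is the first rotated counter-clockwise by a large amount — several tens of degrees.

Every shape is tilted by the same angle and the image corners show triangular fill wedges — a whole-image rotation by a non-right angle.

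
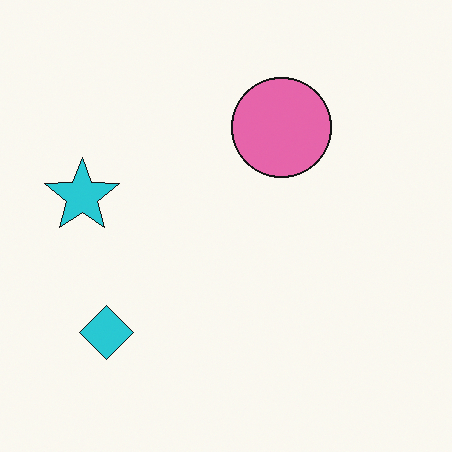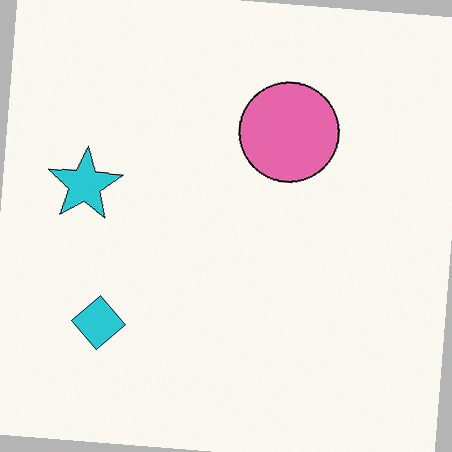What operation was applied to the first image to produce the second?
The transformation is: rotated clockwise by a small amount.

Every shape is tilted by the same angle and the image corners show triangular fill wedges — a whole-image rotation by a non-right angle.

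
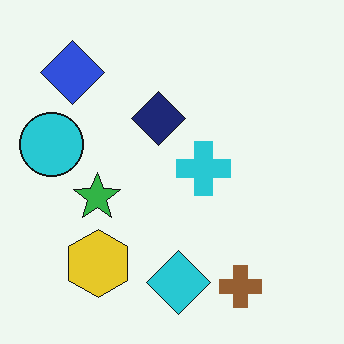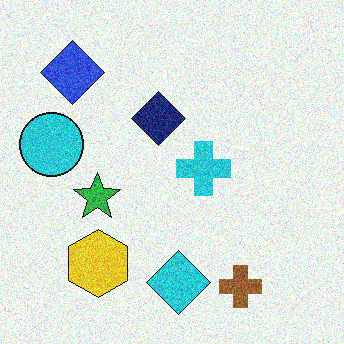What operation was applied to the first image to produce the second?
The image was degraded with moderate additive noise.

Random speckle covers the whole image, including the flat background.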